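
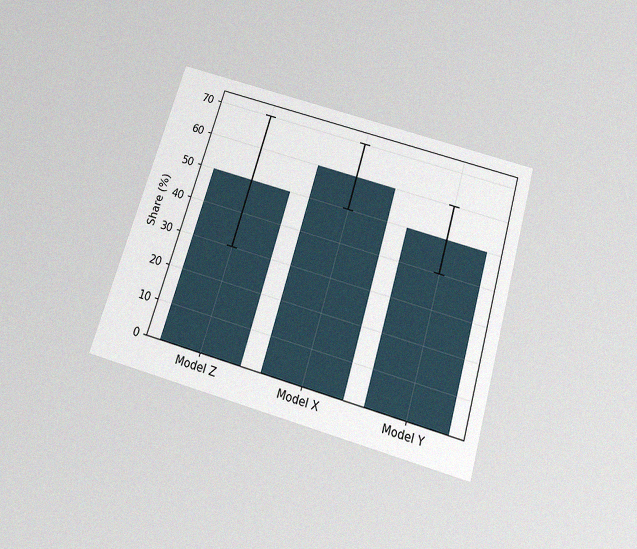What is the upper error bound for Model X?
The chart is tilted about 16° clockwise and viewed slightly from below, with some photo noise. The Model X bar's upper whisker reaches 70%.

70%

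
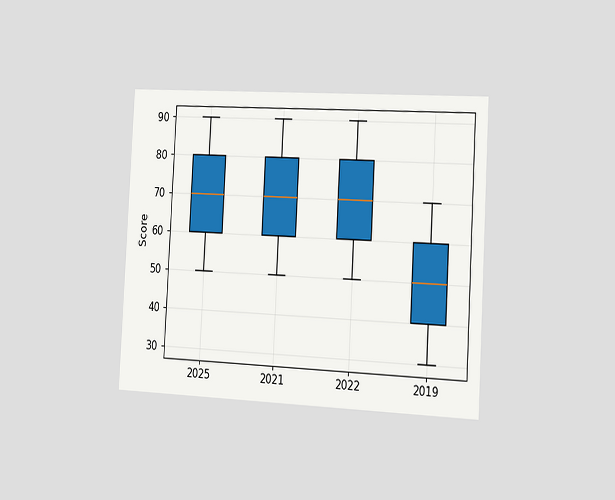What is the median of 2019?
The chart is tilted about 3° clockwise and viewed slightly from the right. The median line in the 2019 box sits at 50.

50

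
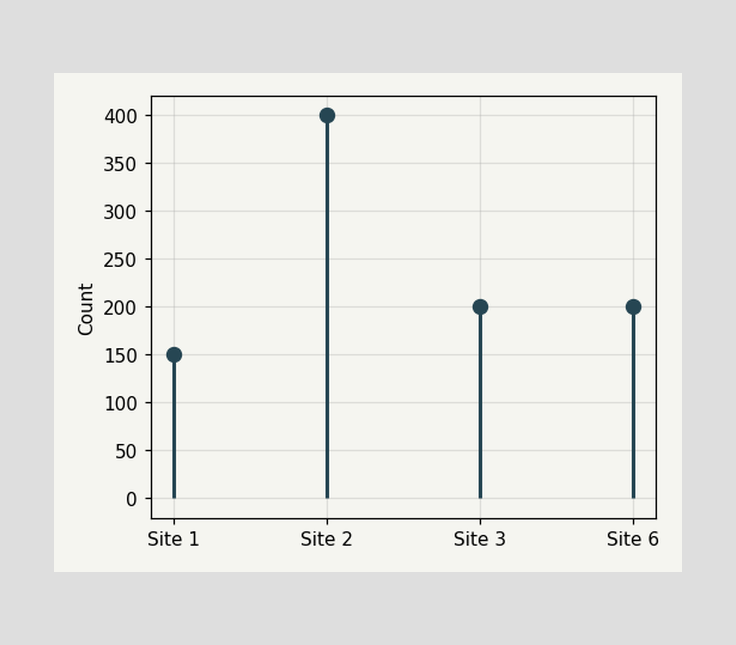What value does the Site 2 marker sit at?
The Site 2 marker sits at 400.

400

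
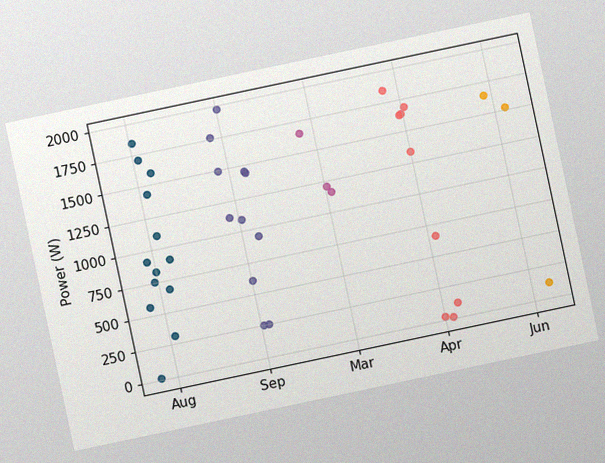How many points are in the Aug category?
13

The chart is tilted about 12° counter-clockwise, with some photo noise. Counting the markers in the Aug column gives 13.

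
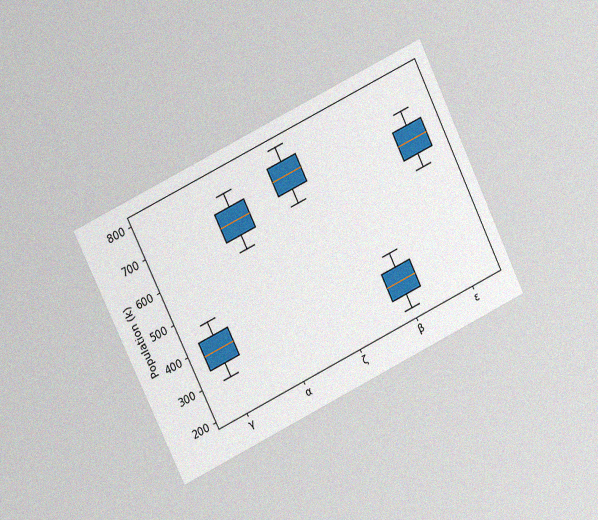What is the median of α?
The chart is tilted about 26° counter-clockwise and viewed at a slight angle, with some photo noise. The median line in the α box sits at 672k.

672k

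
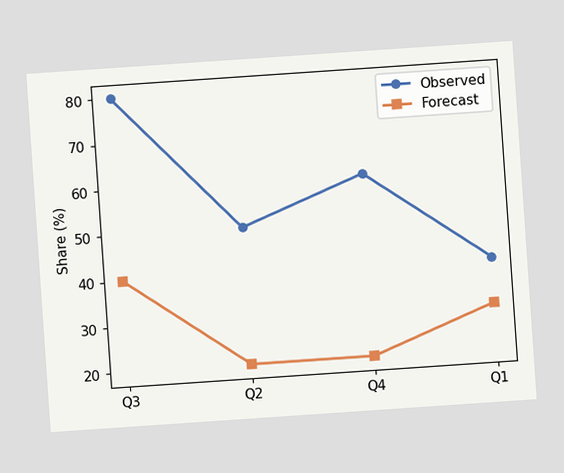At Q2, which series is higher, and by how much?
The chart is tilted about 4° counter-clockwise. At Q2, Observed sits above the other line by 30%.

Observed, by 30%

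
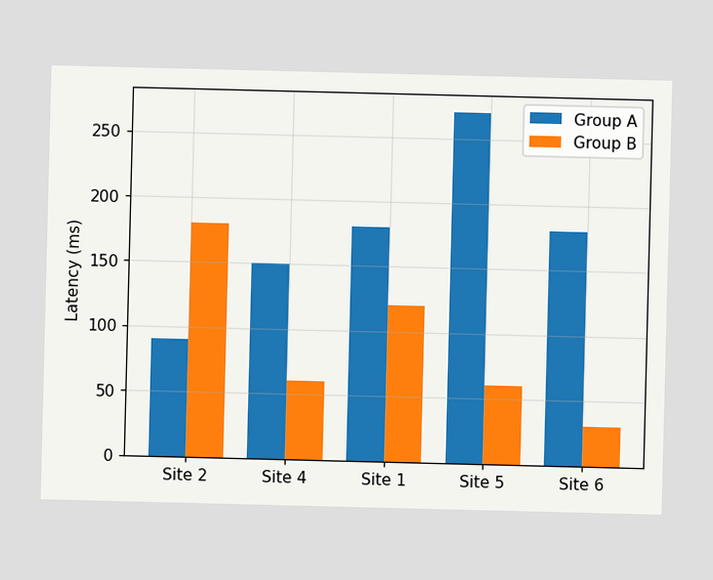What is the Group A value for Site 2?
90ms

The Group A bar at Site 2 reaches 90ms on the y-axis.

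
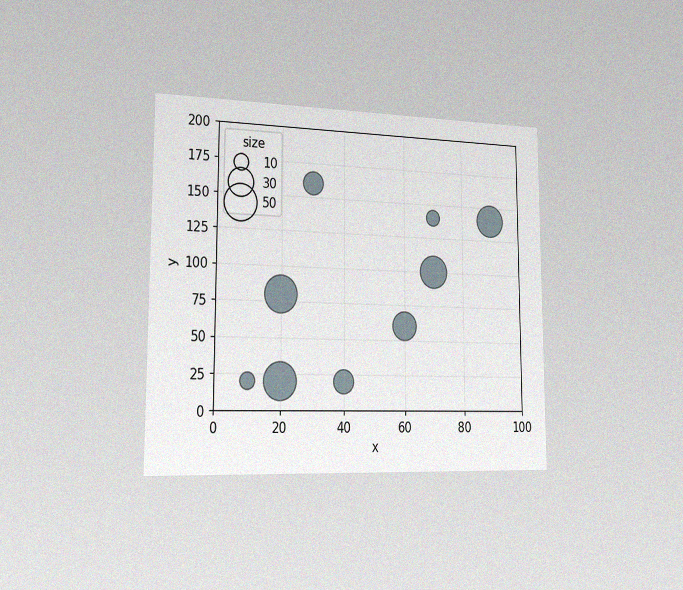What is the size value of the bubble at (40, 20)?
20

The chart is viewed slightly from the left, with some photo noise. Matching the bubble at (40, 20) against the size legend gives 20.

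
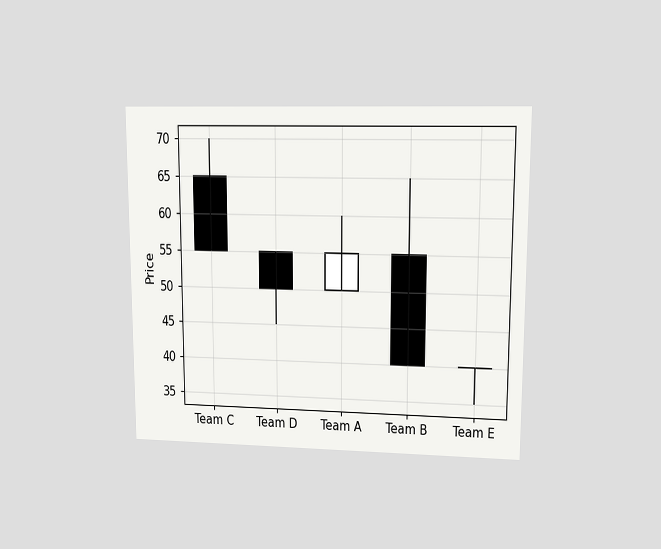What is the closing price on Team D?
50

The chart is viewed at a slight angle. The Team D candle closes at 50.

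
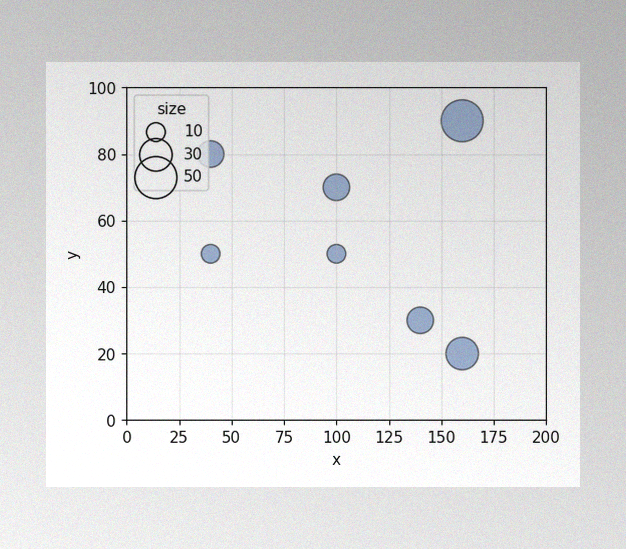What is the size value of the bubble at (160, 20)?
The image has some photo noise and uneven lighting. Matching the bubble at (160, 20) against the size legend gives 30.

30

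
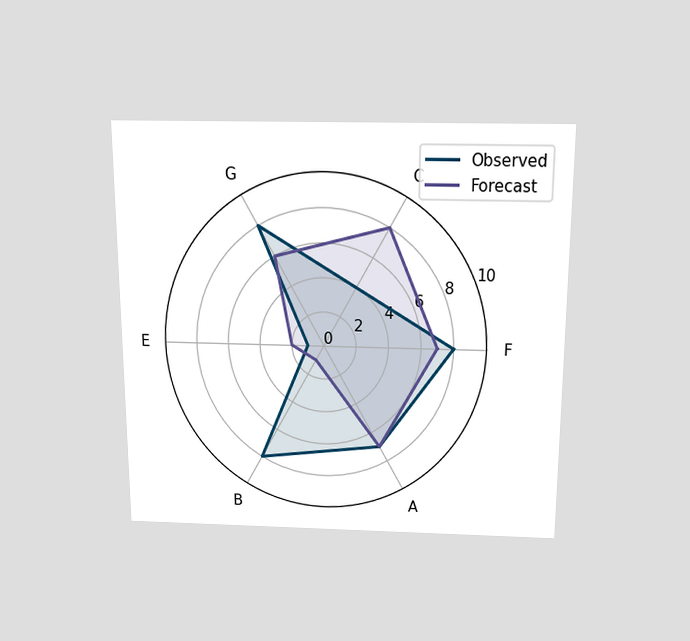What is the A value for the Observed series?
7

The chart is viewed slightly from above. On the A axis, Observed reaches 7.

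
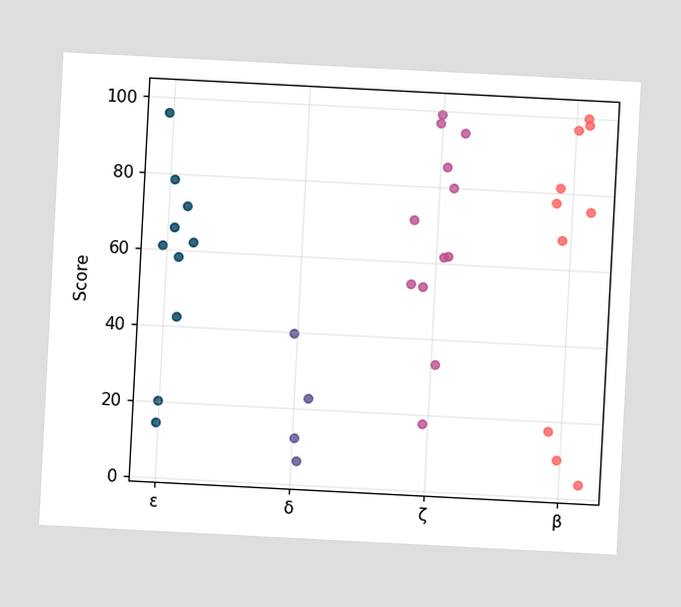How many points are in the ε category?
The chart is tilted about 3° clockwise. Counting the markers in the ε column gives 10.

10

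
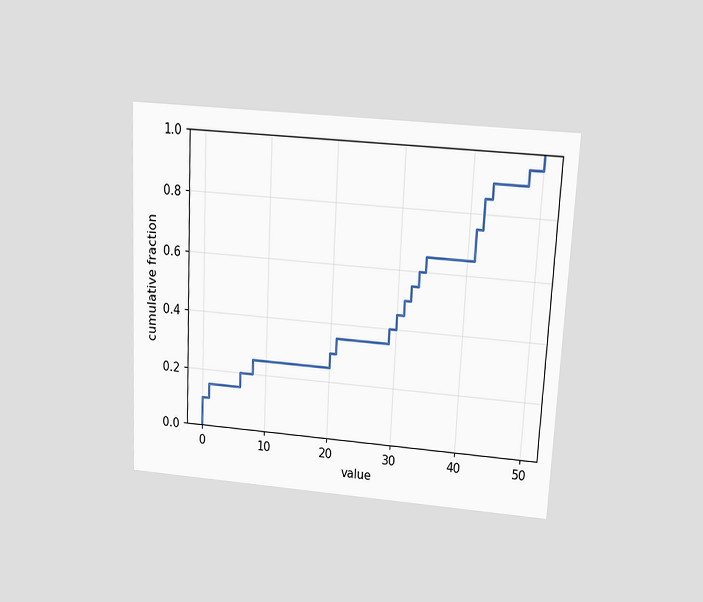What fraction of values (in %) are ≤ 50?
The chart is tilted about 3° clockwise and viewed slightly from above. At x=50 the ECDF step is at 100%.

100%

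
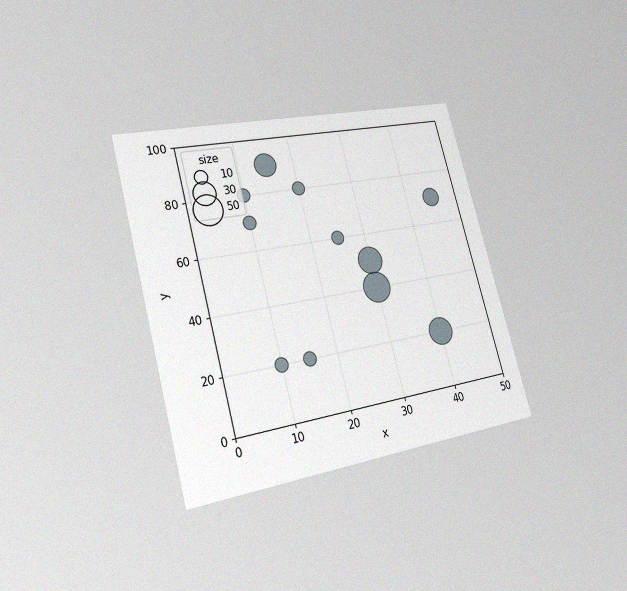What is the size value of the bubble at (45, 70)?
20

The chart is tilted about 15° counter-clockwise and viewed slightly from the left, with some photo noise. Matching the bubble at (45, 70) against the size legend gives 20.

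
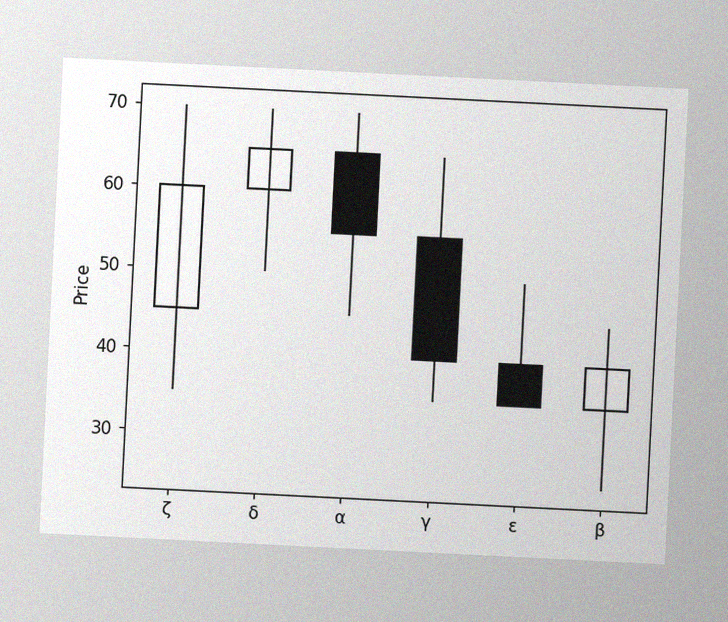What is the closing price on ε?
The chart is tilted about 3° clockwise, with some photo noise. The ε candle closes at 35.

35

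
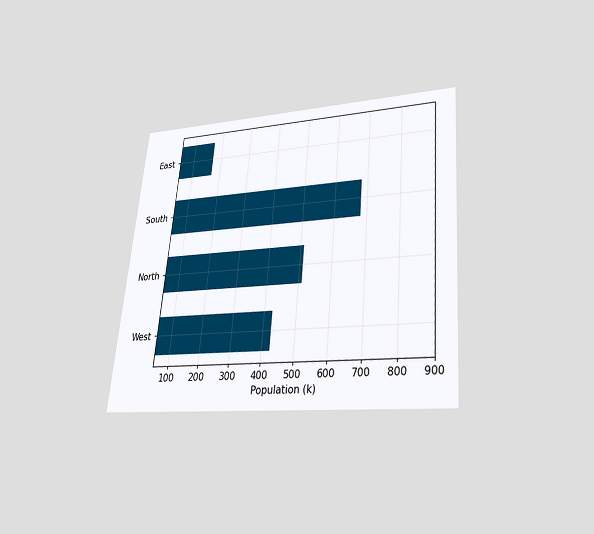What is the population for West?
425k

The chart is tilted about 5° clockwise and viewed slightly from below. Reading along the chart's x-axis, the West bar reaches 425k.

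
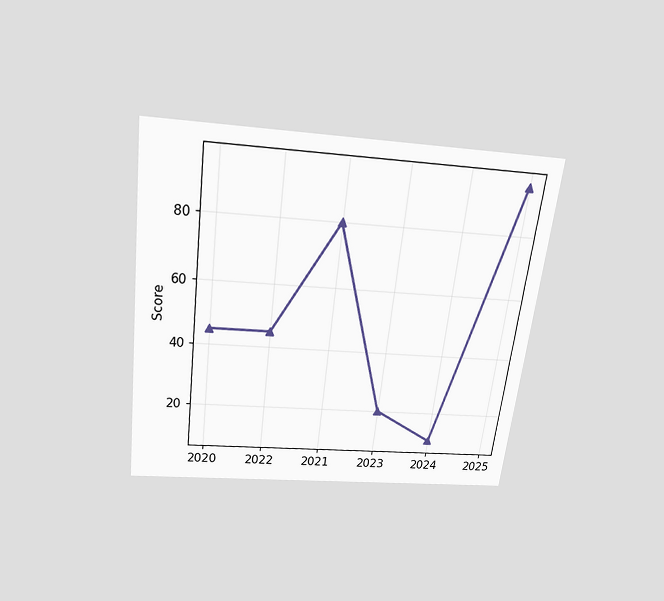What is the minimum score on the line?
The chart is tilted about 7° clockwise and viewed slightly from above. The lowest point is at 2024, and reading across to the y-axis gives 10.

10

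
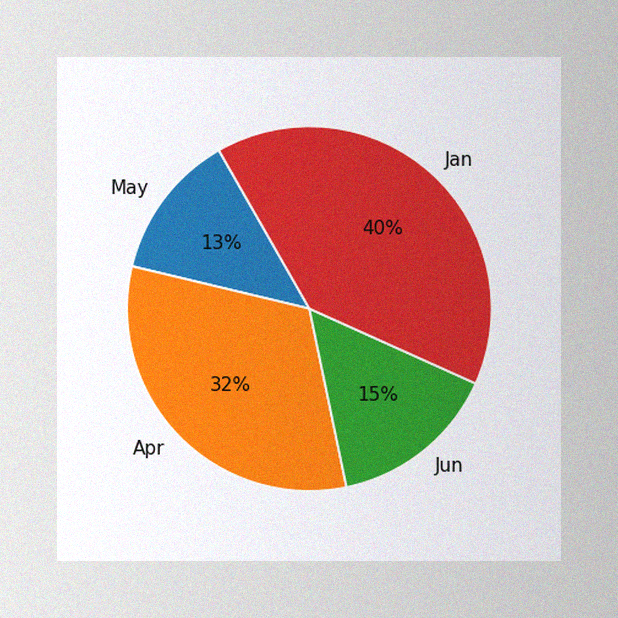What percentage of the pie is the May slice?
13%

The image has some photo noise and uneven lighting. The May slice takes up 13% of the pie.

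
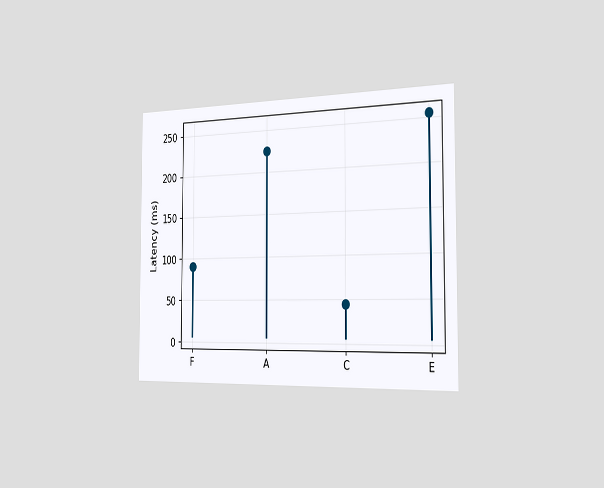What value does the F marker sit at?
The chart is viewed slightly from the right. The F marker sits at 90ms.

90ms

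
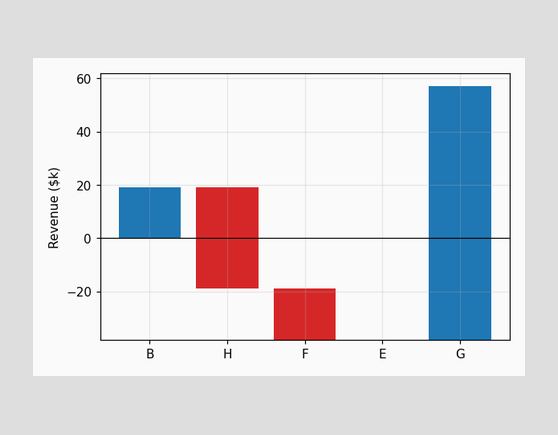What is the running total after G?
After G the running total reaches $57k.

$57k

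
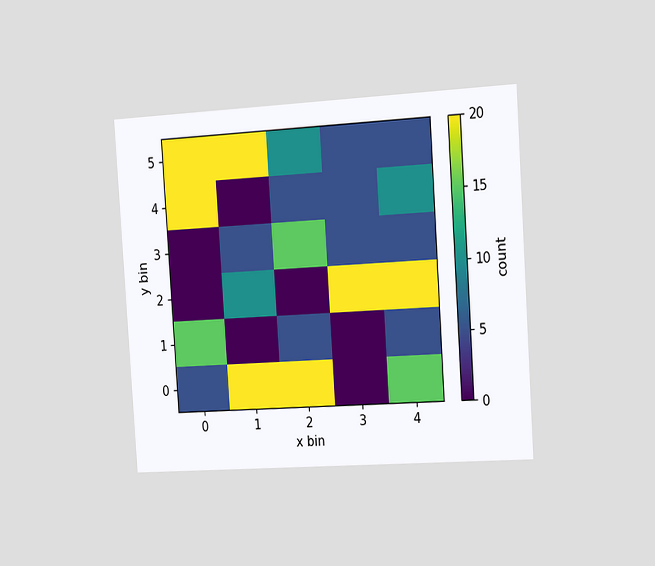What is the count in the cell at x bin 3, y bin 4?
5

The chart is tilted about 4° counter-clockwise and viewed slightly from the right. Matching the cell (3, 4) against the colorbar gives 5.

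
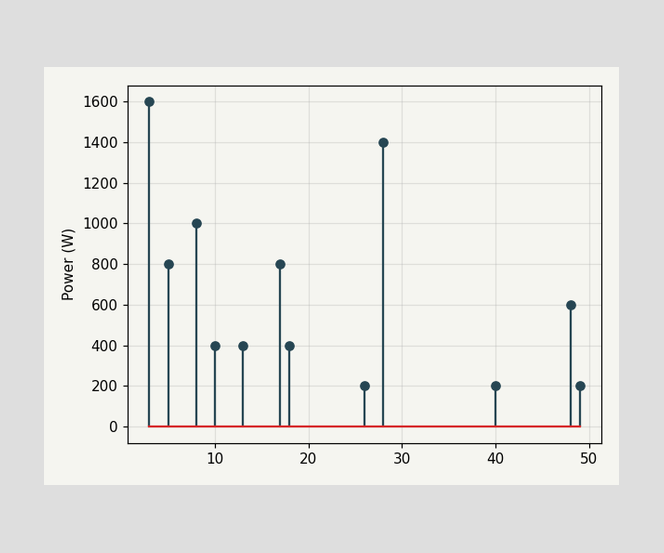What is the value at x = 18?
The stem at x=18 reaches 400W.

400W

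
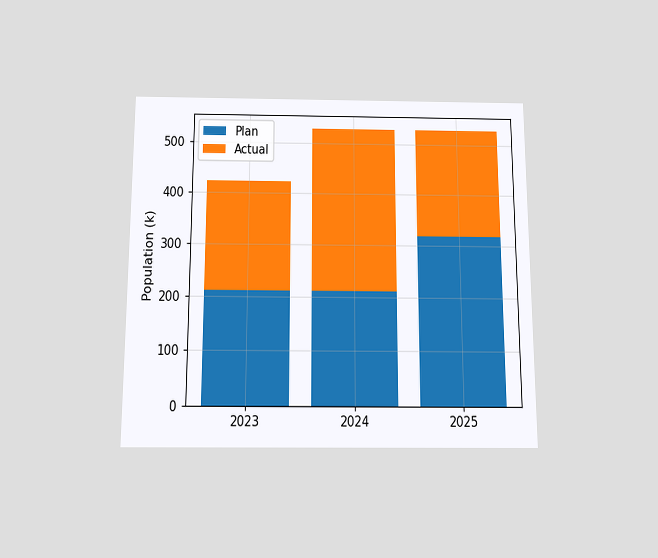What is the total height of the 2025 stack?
The chart is viewed slightly from below. The 2025 stack's top reaches 530k on the y-axis.

530k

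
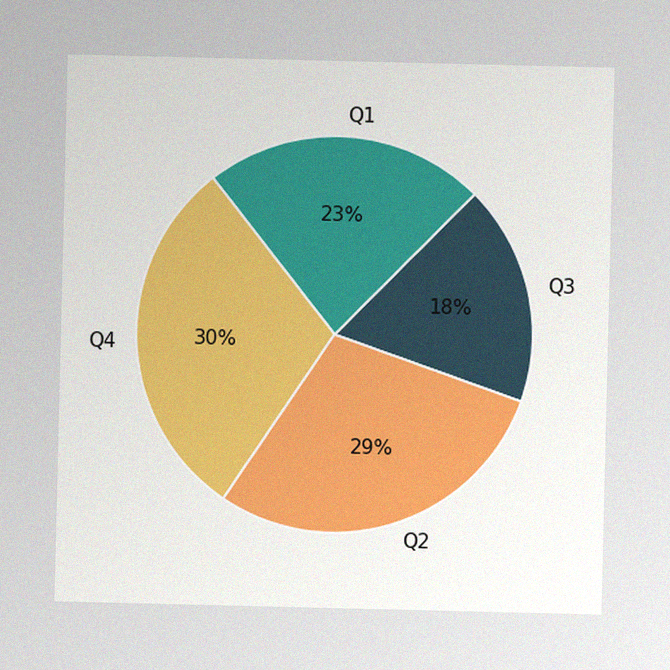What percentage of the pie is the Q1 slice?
The image has some photo noise and uneven lighting. The Q1 slice takes up 23% of the pie.

23%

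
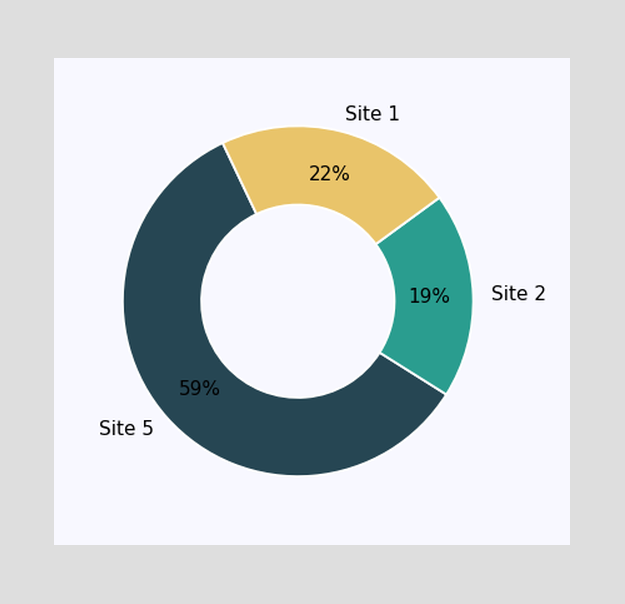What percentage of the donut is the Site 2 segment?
19%

The Site 2 segment takes up 19% of the ring.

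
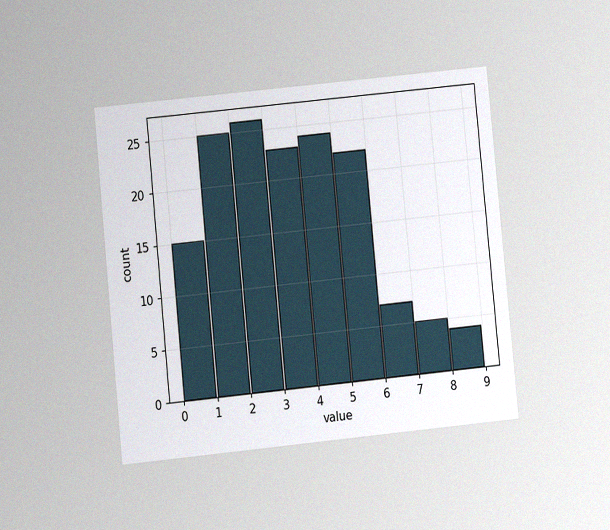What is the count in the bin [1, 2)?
The chart is tilted about 6° counter-clockwise and viewed at a slight angle, with some photo noise. The [1, 2) bin has height 25.

25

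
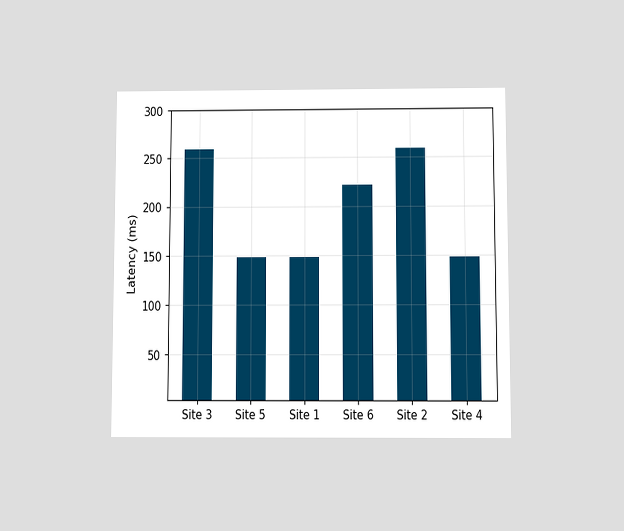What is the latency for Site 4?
The chart is viewed slightly from below. Reading along the chart's y-axis, the Site 4 bar reaches 148ms.

148ms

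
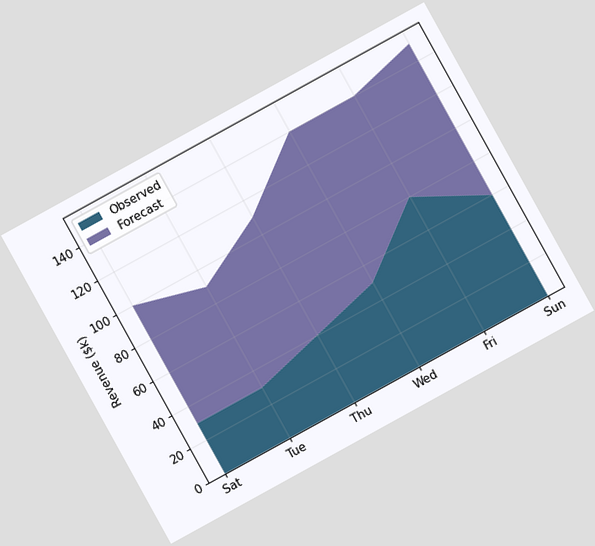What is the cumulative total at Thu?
$110k

The chart is tilted about 29° counter-clockwise. The stacked total at Thu reaches $110k.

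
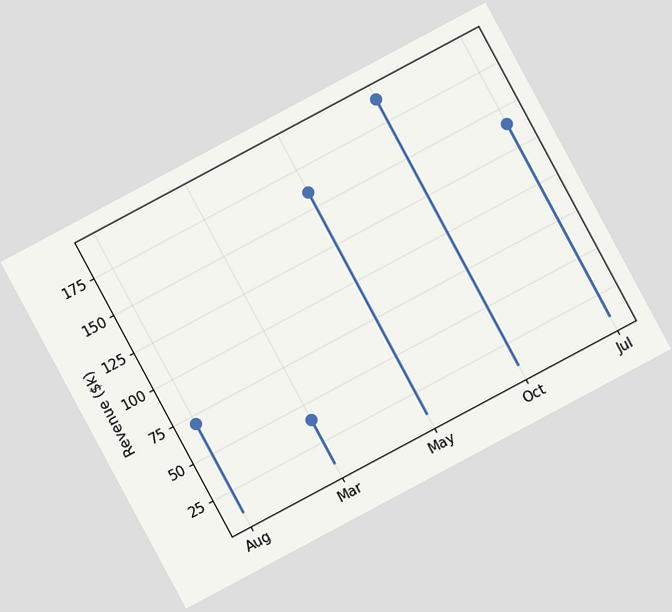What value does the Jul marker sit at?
$140k

The chart is tilted about 28° counter-clockwise. The Jul marker sits at $140k.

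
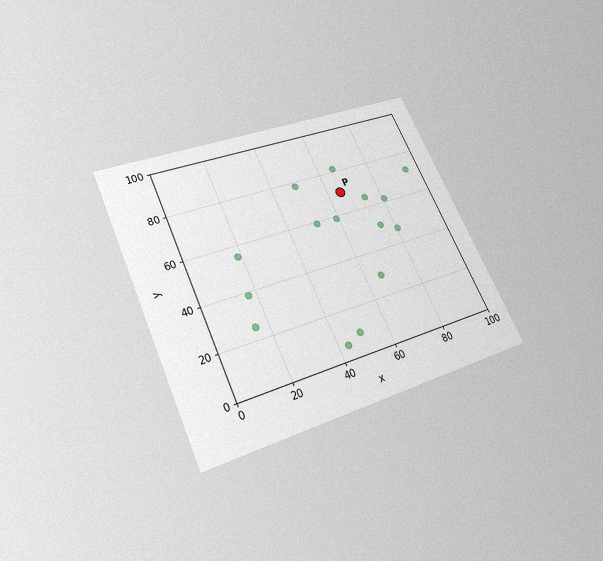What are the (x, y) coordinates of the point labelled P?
The chart is tilted about 25° counter-clockwise and viewed slightly from below, with some photo noise. Following the gridlines from P to each axis, P sits at (65, 70).

(65, 70)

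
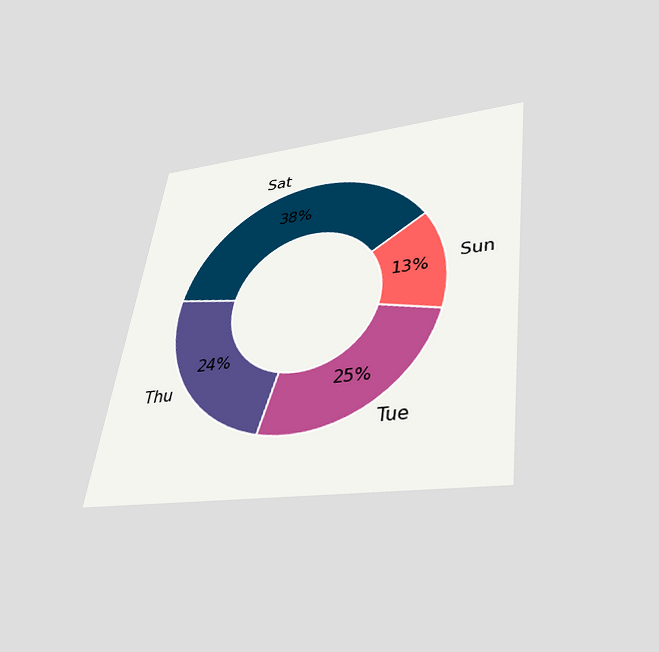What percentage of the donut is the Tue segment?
The chart is tilted about 8° clockwise and viewed slightly from below. The Tue segment takes up 25% of the ring.

25%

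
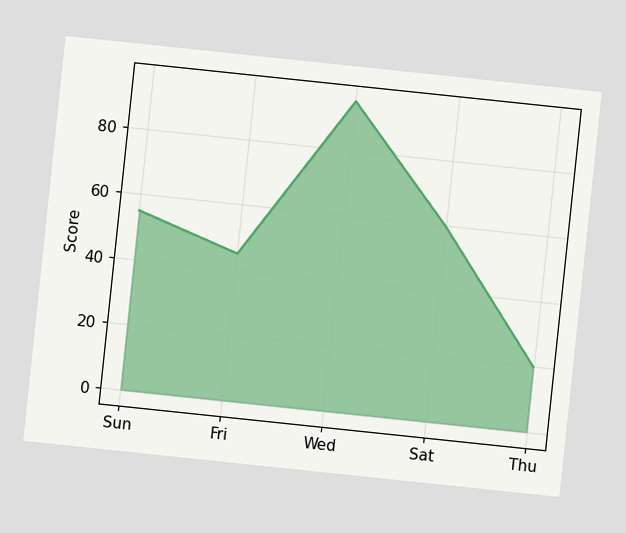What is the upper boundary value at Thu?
The chart is tilted about 6° clockwise. At Thu the upper boundary is at 20.

20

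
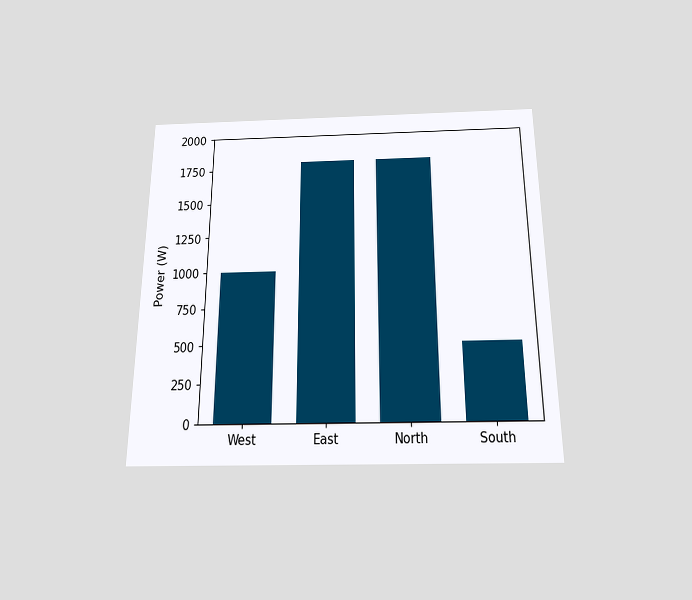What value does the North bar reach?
The chart is viewed slightly from below. Reading along the chart's y-axis, the North bar reaches 1800W.

1800W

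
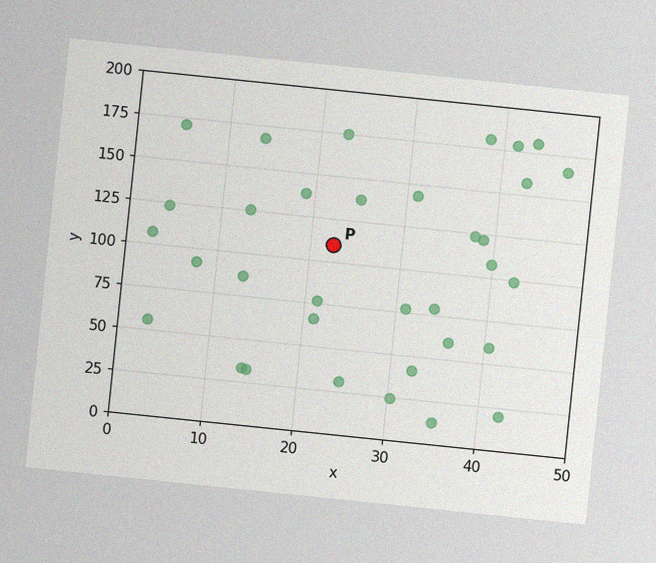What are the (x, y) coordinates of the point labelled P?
The chart is tilted about 6° clockwise, with some photo noise. Following the gridlines from P to each axis, P sits at (22.5, 110).

(22.5, 110)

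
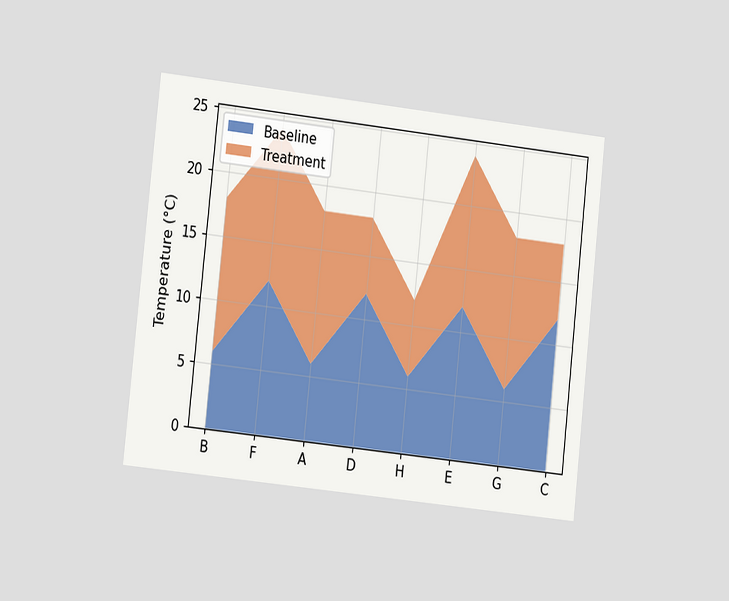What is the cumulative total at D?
The chart is tilted about 6° clockwise and viewed slightly from the left. The stacked total at D reaches 18°C.

18°C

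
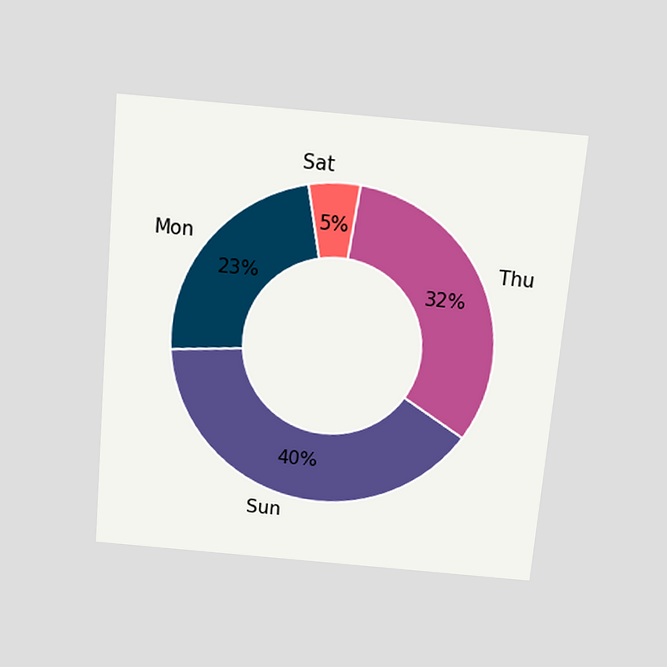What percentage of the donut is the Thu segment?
32%

The chart is tilted about 5° clockwise and viewed slightly from above. The Thu segment takes up 32% of the ring.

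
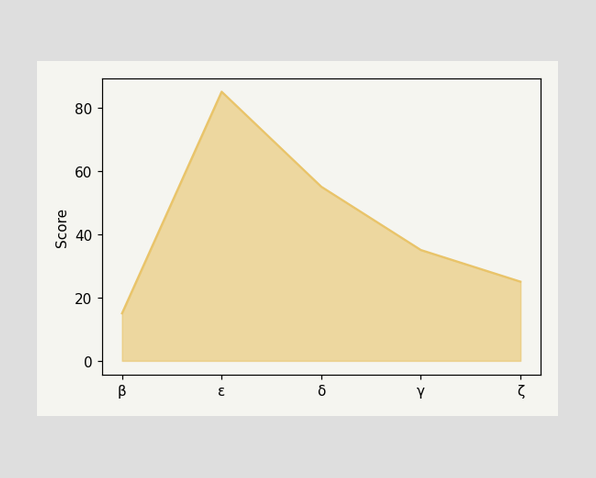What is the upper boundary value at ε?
At ε the upper boundary is at 85.

85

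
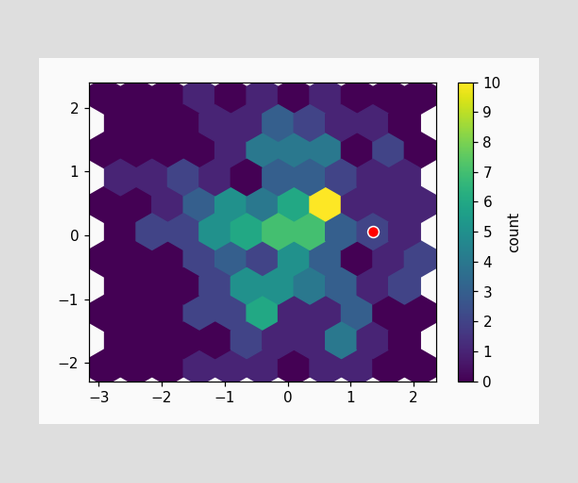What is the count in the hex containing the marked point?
2

The marked hex reads 2 on the colorbar.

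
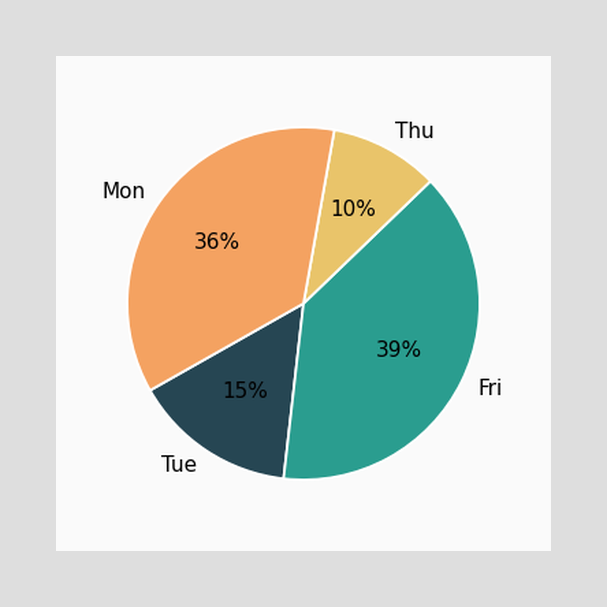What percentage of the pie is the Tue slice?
The Tue slice takes up 15% of the pie.

15%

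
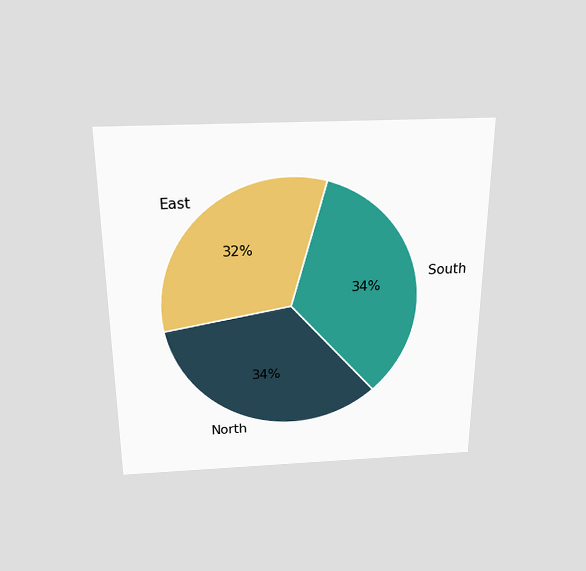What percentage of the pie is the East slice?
The chart is viewed slightly from above. The East slice takes up 32% of the pie.

32%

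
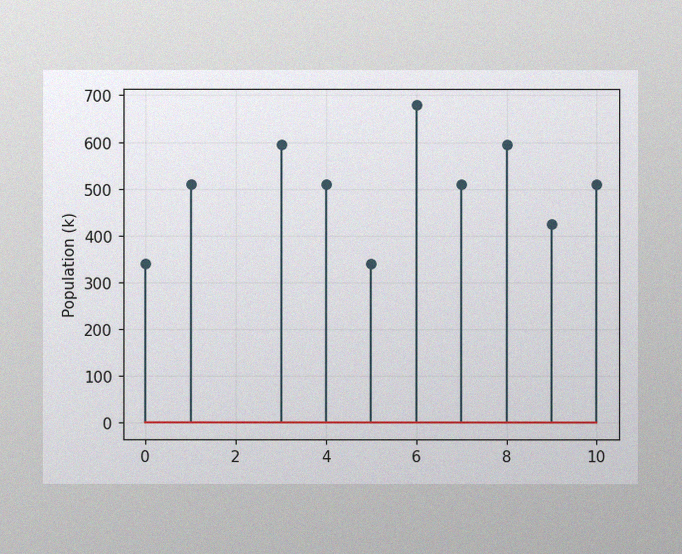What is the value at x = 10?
510k

The image has some photo noise and uneven lighting. The stem at x=10 reaches 510k.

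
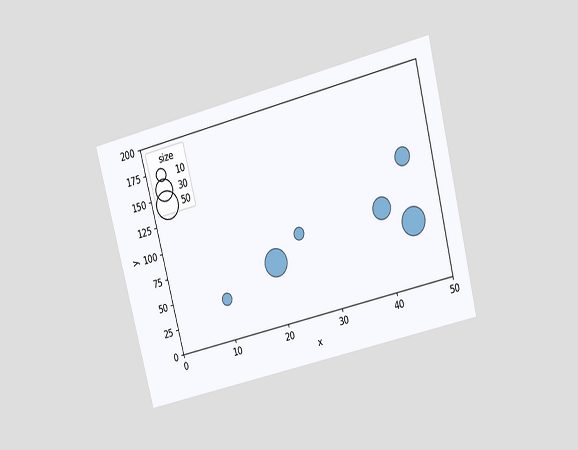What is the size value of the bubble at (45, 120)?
20

The chart is tilted about 14° counter-clockwise and viewed at a slight angle. Matching the bubble at (45, 120) against the size legend gives 20.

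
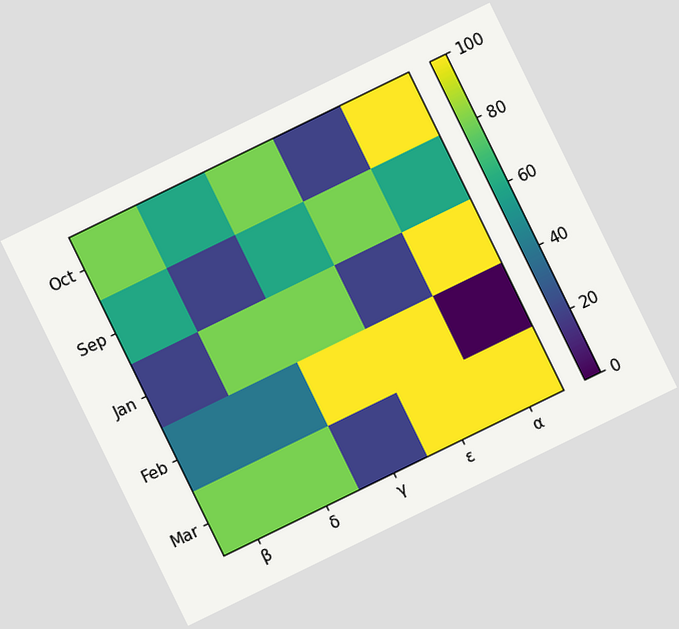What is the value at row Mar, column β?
80

The chart is tilted about 26° counter-clockwise. Matching cell (Mar, β) against the colorbar gives 80.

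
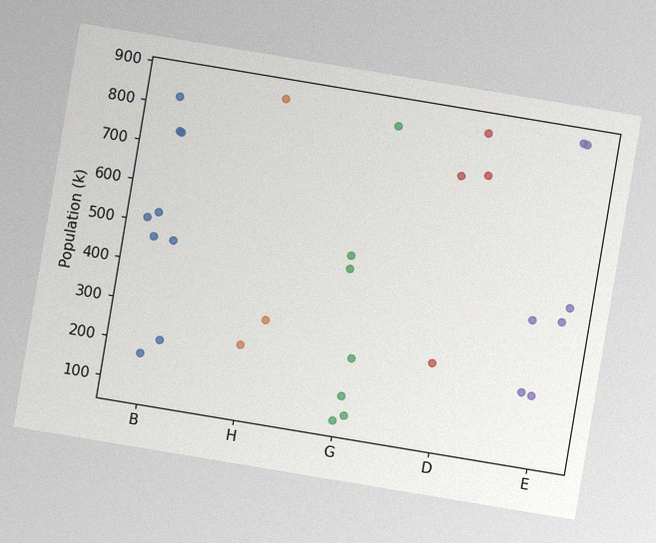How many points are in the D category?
4

The chart is tilted about 9° clockwise, with some photo noise. Counting the markers in the D column gives 4.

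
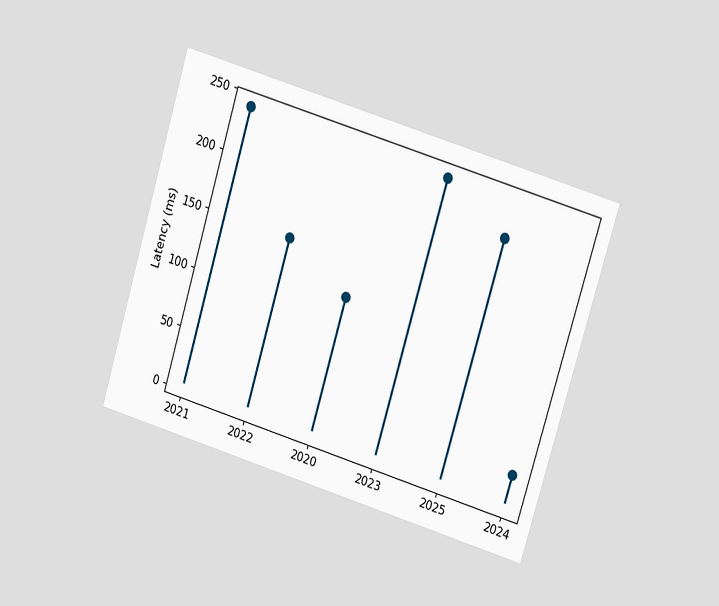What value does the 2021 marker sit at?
The chart is tilted about 17° clockwise and viewed at a slight angle. The 2021 marker sits at 240ms.

240ms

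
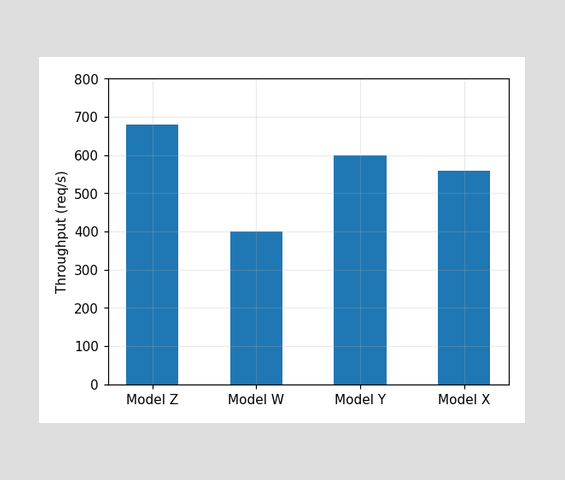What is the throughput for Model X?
Reading along the chart's y-axis, the Model X bar reaches 560req/s.

560req/s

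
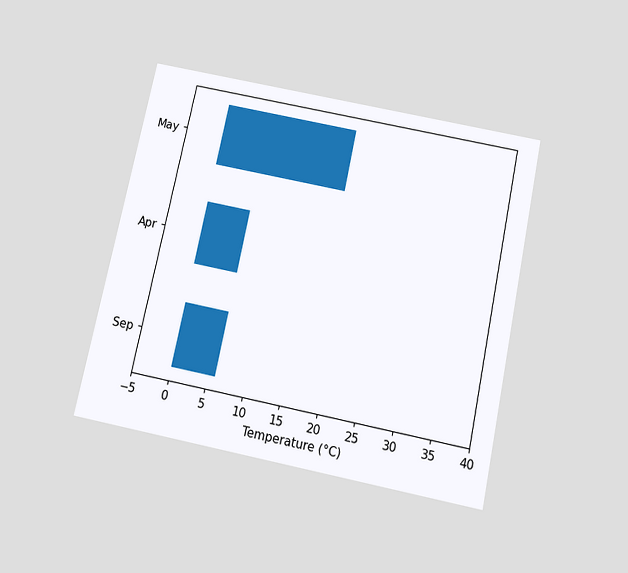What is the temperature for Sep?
The chart is tilted about 12° clockwise and viewed slightly from below. Reading along the chart's x-axis, the Sep bar reaches 6°C.

6°C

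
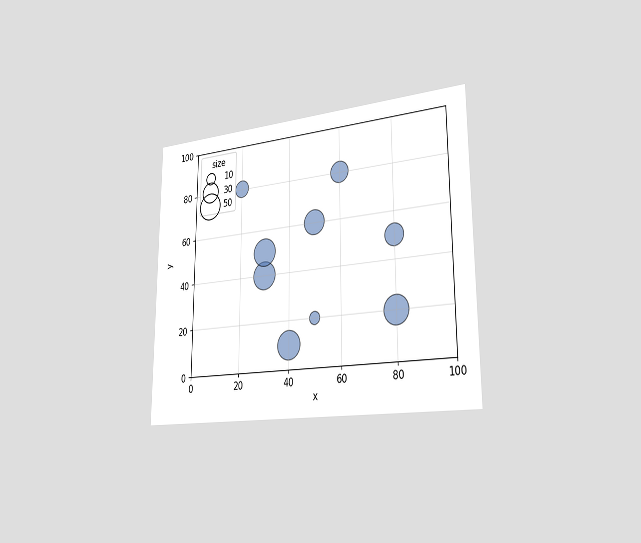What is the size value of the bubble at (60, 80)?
The chart is viewed slightly from the right. Matching the bubble at (60, 80) against the size legend gives 30.

30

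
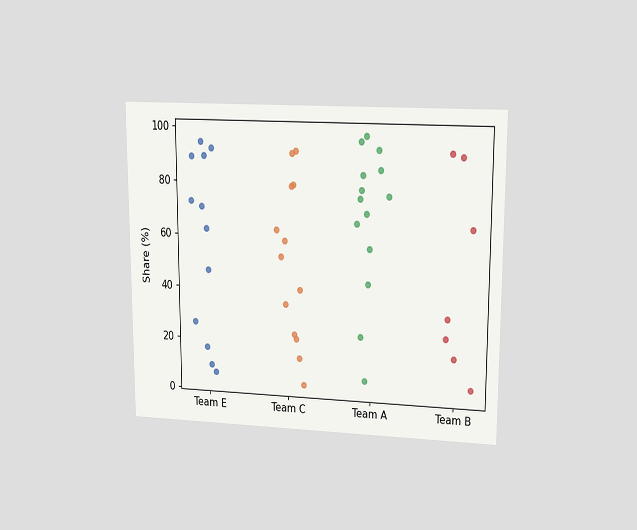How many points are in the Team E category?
12

The chart is viewed at a slight angle. Counting the markers in the Team E column gives 12.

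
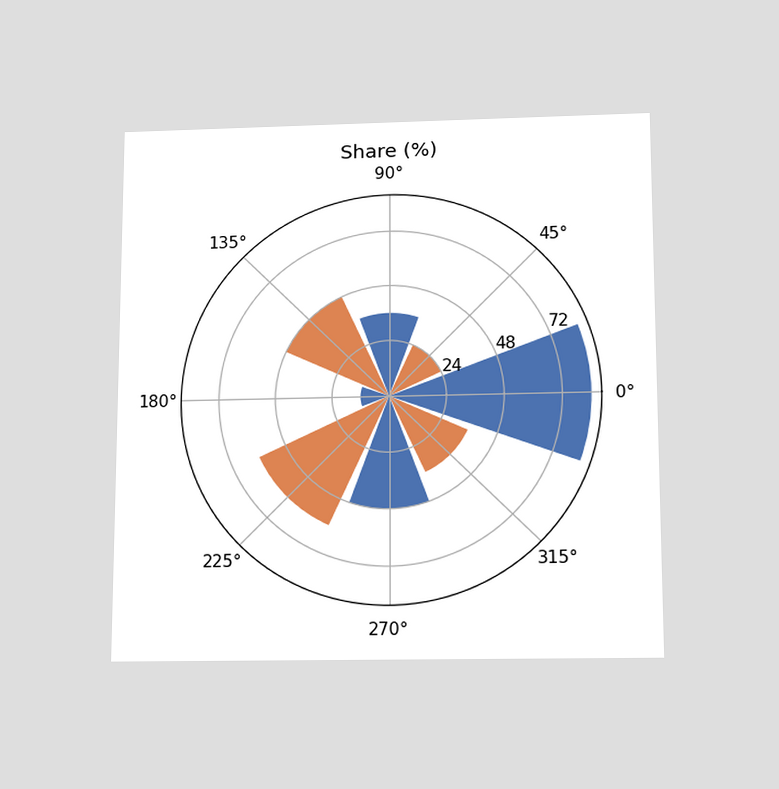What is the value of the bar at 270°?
48%

The chart is viewed slightly from below. The bar at 270° reaches 48% on the radial axis.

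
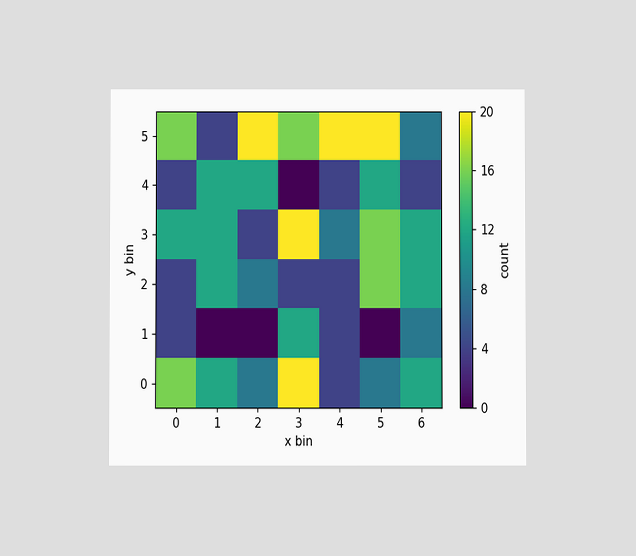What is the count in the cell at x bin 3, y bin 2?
The chart is viewed at a slight angle. Matching the cell (3, 2) against the colorbar gives 4.

4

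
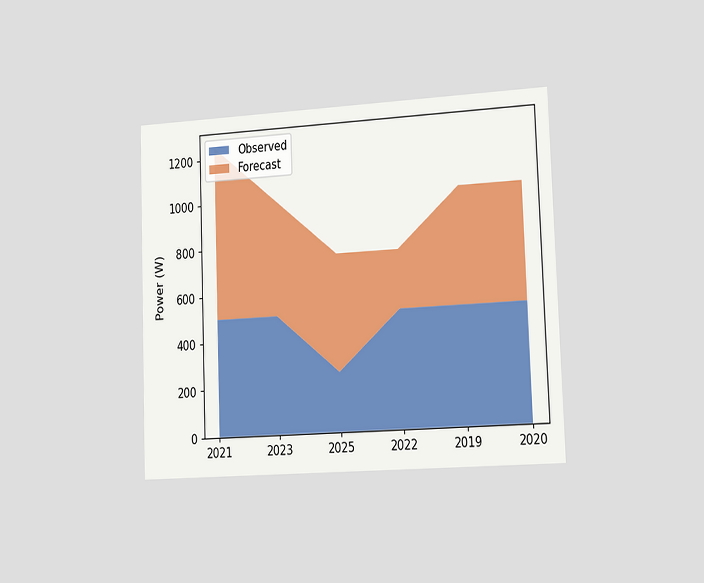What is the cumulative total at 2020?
The chart is tilted about 2° counter-clockwise and viewed slightly from the right. The stacked total at 2020 reaches 1000W.

1000W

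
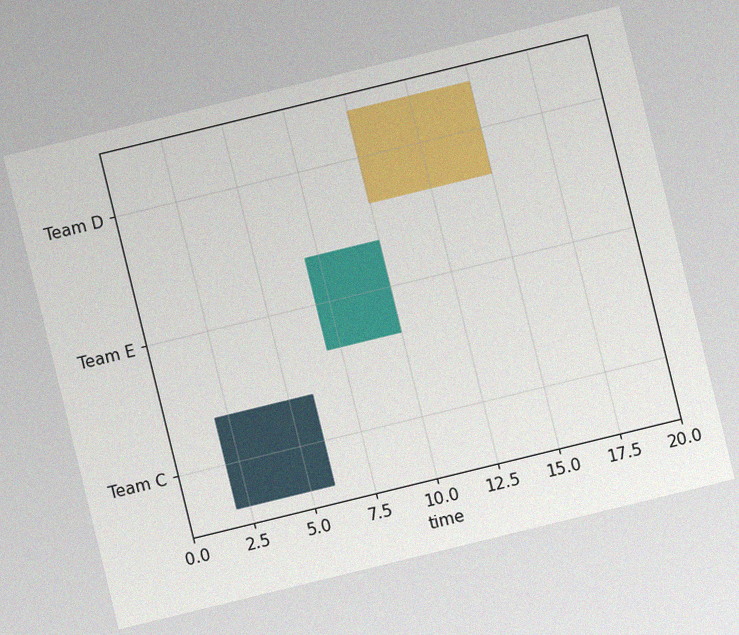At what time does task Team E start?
7

The chart is tilted about 14° counter-clockwise, with some photo noise. The Team E bar begins at t=7.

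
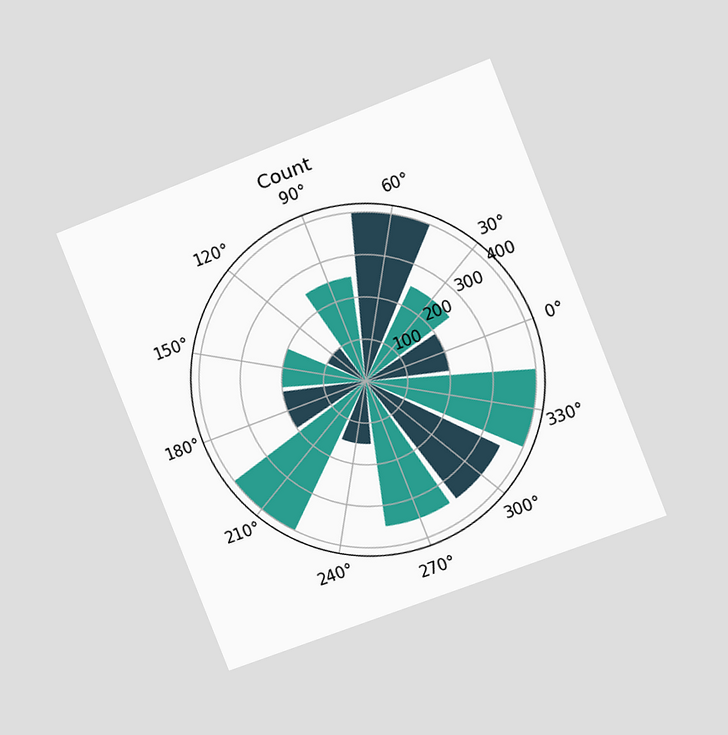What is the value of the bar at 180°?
The chart is tilted about 21° counter-clockwise and viewed slightly from the right. The bar at 180° reaches 200 on the radial axis.

200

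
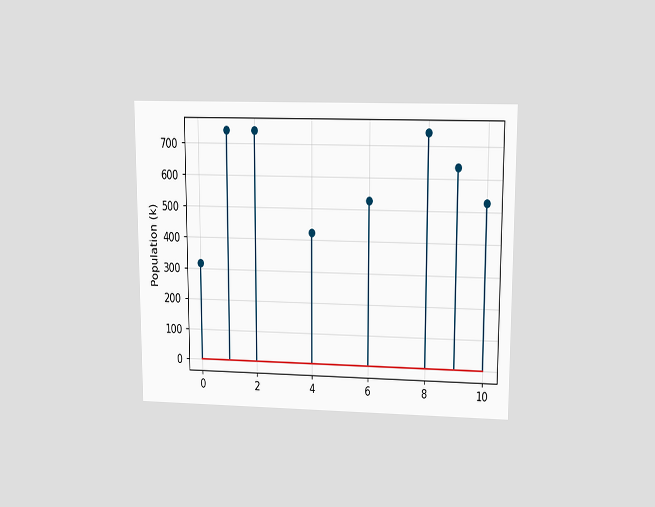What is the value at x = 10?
The chart is viewed at a slight angle. The stem at x=10 reaches 530k.

530k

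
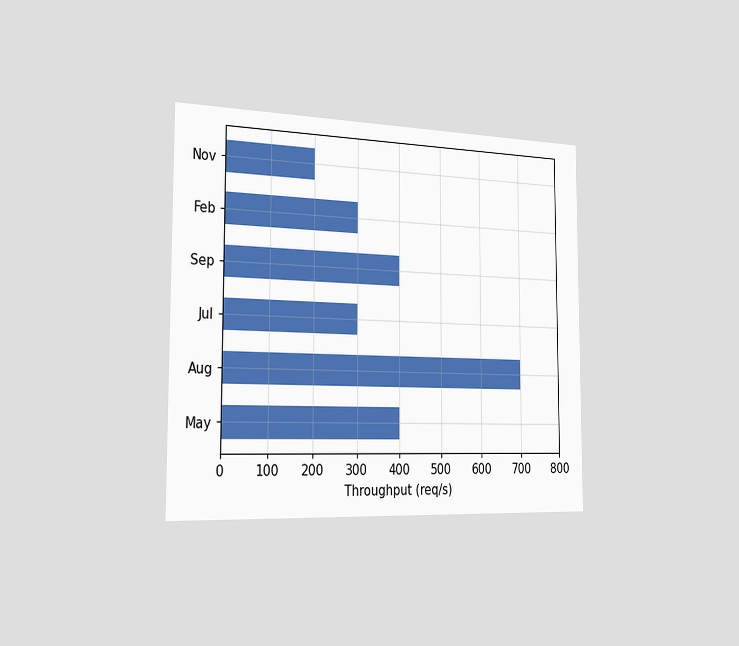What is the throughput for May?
The chart is viewed slightly from the left. Reading along the chart's x-axis, the May bar reaches 400req/s.

400req/s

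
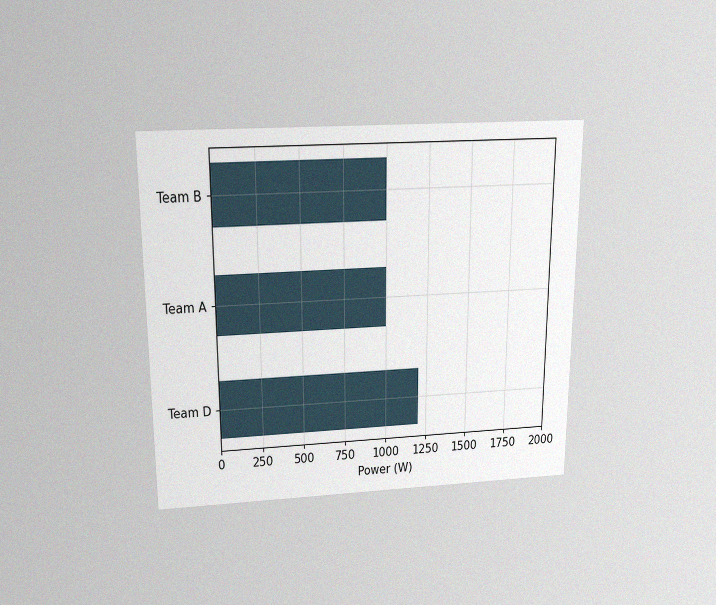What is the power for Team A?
1000W

The chart is viewed slightly from above, with some photo noise. Reading along the chart's x-axis, the Team A bar reaches 1000W.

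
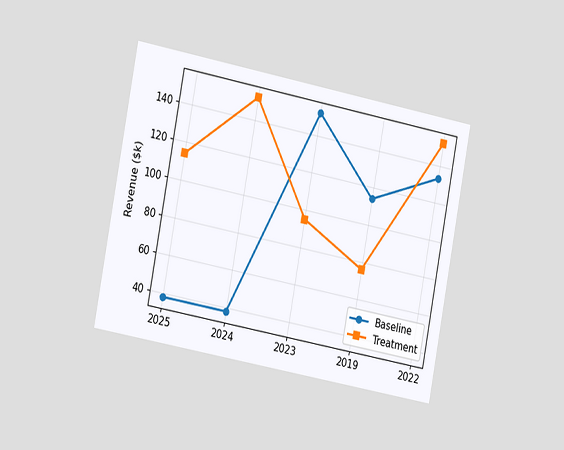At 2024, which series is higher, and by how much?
Treatment, by $114k

The chart is tilted about 11° clockwise and viewed slightly from the left. At 2024, Treatment sits above the other line by $114k.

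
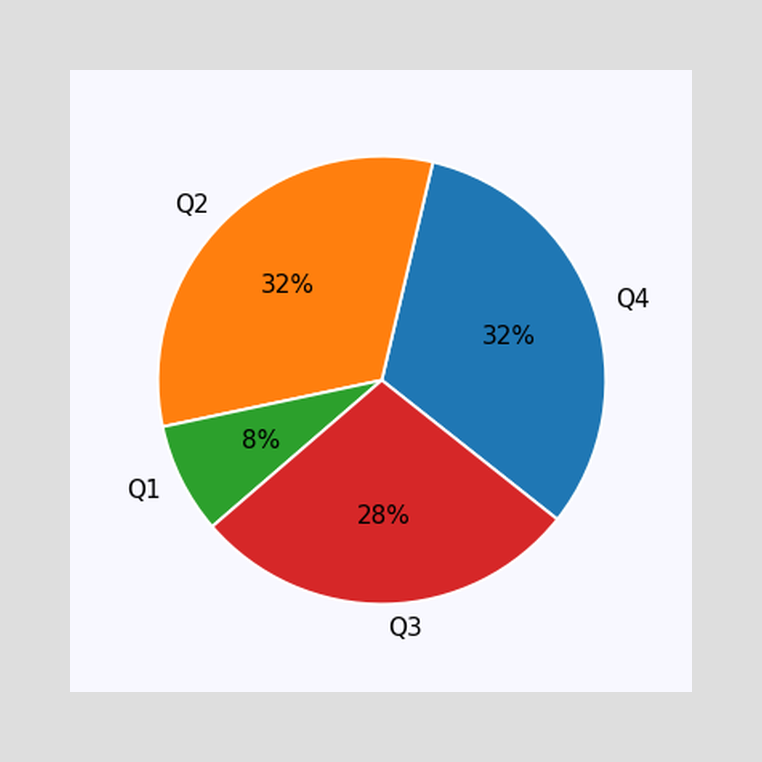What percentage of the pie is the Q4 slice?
The Q4 slice takes up 32% of the pie.

32%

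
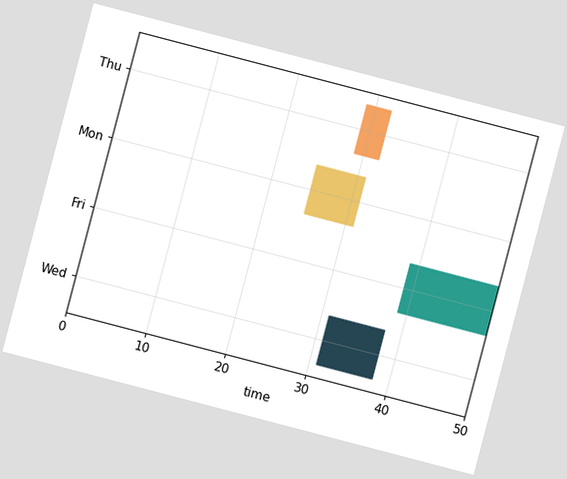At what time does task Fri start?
39

The chart is tilted about 15° clockwise. The Fri bar begins at t=39.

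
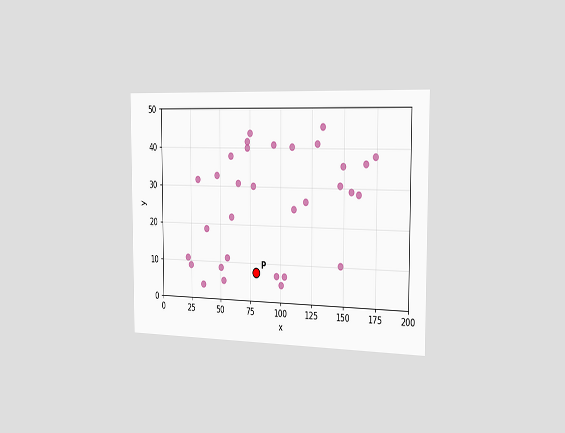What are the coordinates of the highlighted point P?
The chart is viewed slightly from the right. Following the gridlines from P to each axis, P sits at (80, 7.5).

(80, 7.5)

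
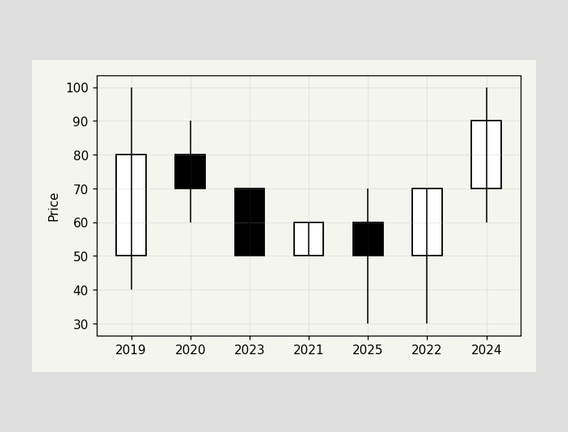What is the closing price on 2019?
80

The 2019 candle closes at 80.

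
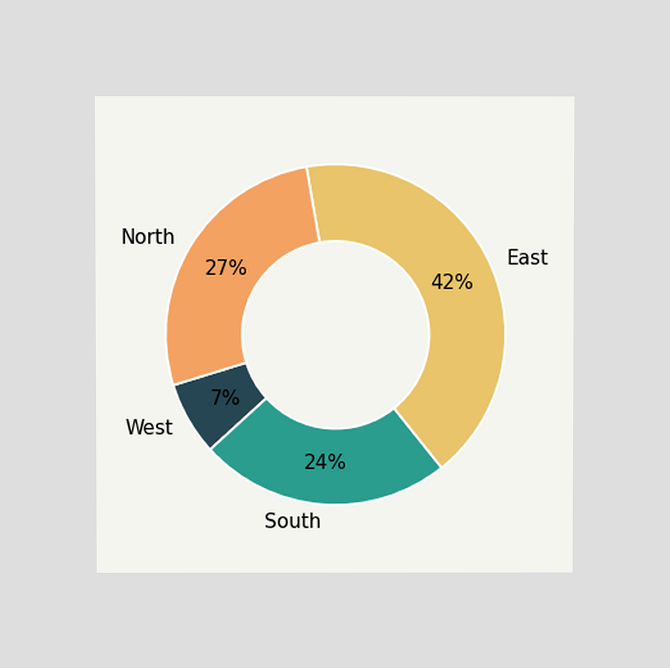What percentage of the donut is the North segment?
The chart is viewed at a slight angle. The North segment takes up 27% of the ring.

27%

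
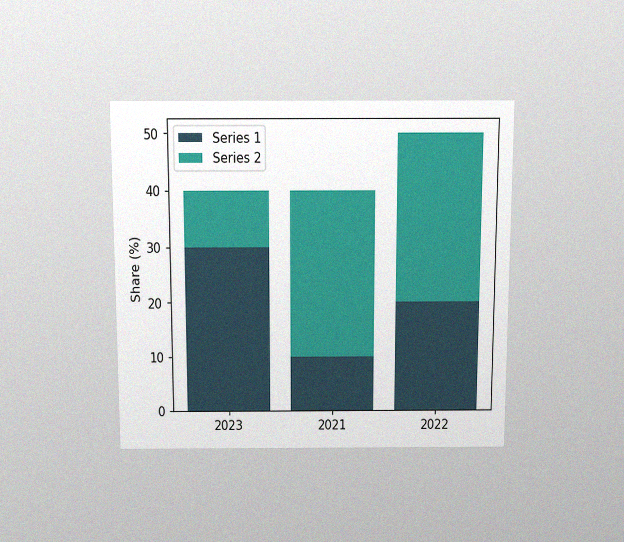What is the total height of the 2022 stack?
The chart is viewed slightly from above, with some photo noise. The 2022 stack's top reaches 50% on the y-axis.

50%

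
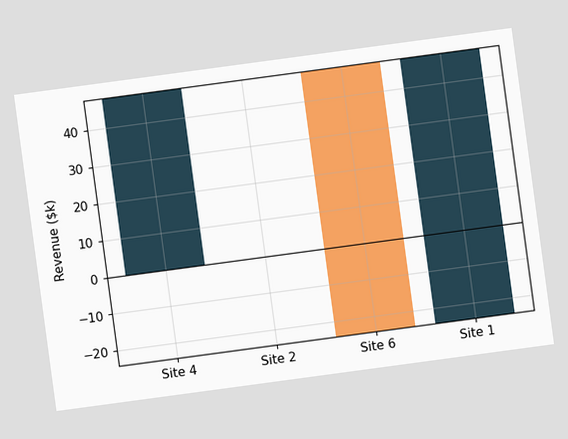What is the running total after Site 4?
The chart is tilted about 8° counter-clockwise. After Site 4 the running total reaches $48k.

$48k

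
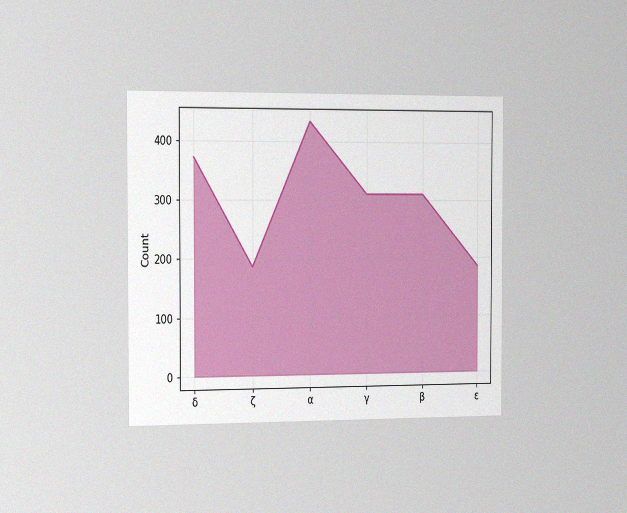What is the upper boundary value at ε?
186

The chart is viewed slightly from the left, with some photo noise. At ε the upper boundary is at 186.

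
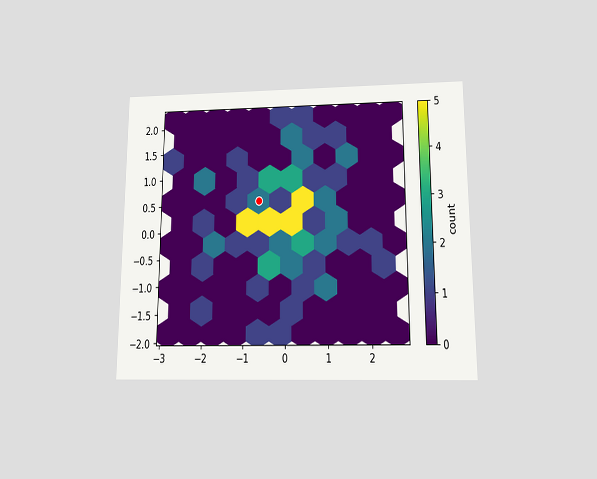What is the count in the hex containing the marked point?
The chart is viewed slightly from below. The marked hex reads 2 on the colorbar.

2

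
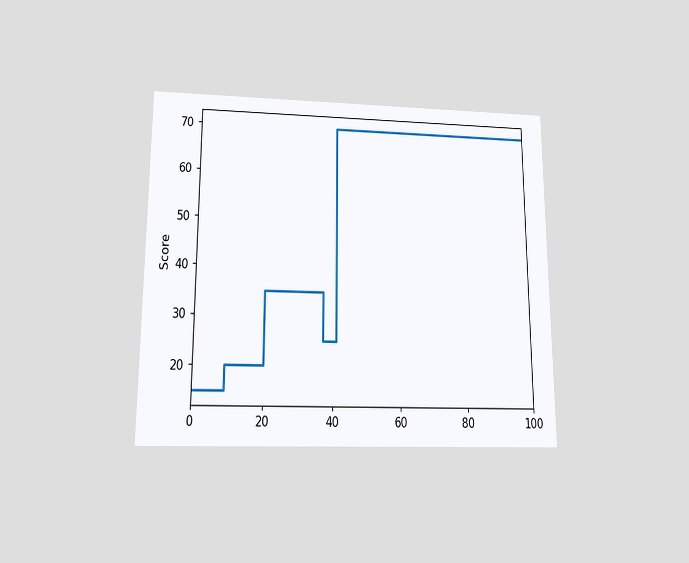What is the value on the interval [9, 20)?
The chart is viewed slightly from below. On [9, 20) the step sits at 20.

20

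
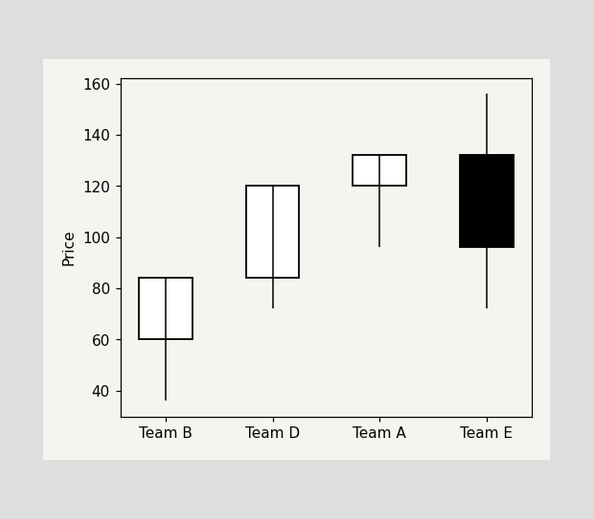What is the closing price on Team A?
The Team A candle closes at 132.

132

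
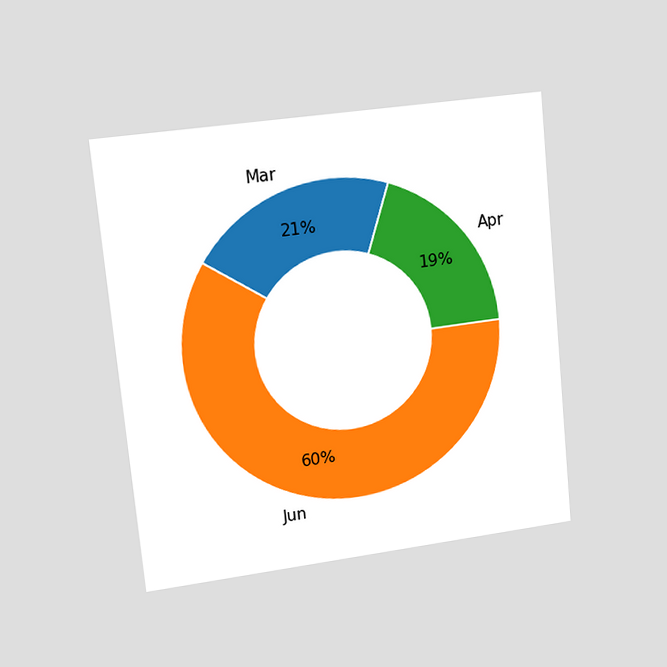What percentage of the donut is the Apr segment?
19%

The chart is tilted about 6° counter-clockwise and viewed slightly from the left. The Apr segment takes up 19% of the ring.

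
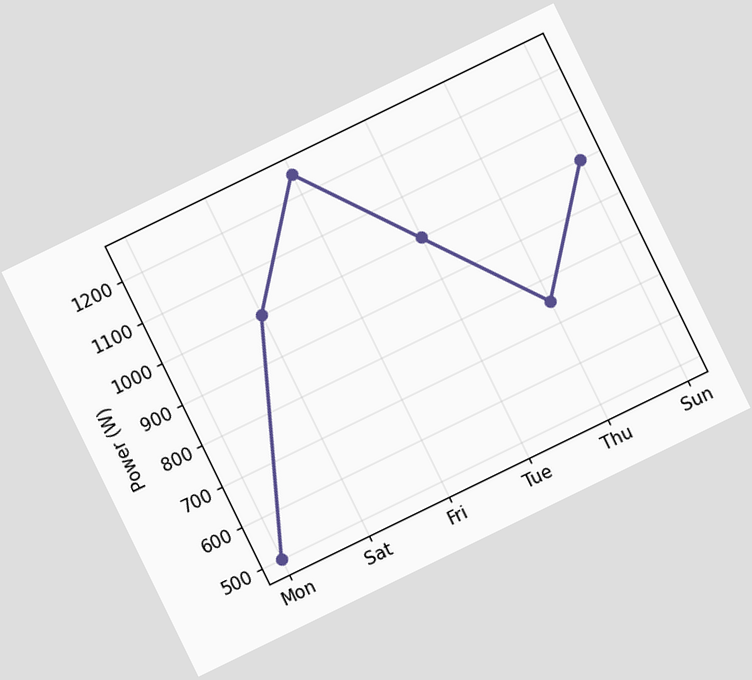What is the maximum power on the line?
The chart is tilted about 26° counter-clockwise. The highest point is at Fri, and reading across to the y-axis gives 1250W.

1250W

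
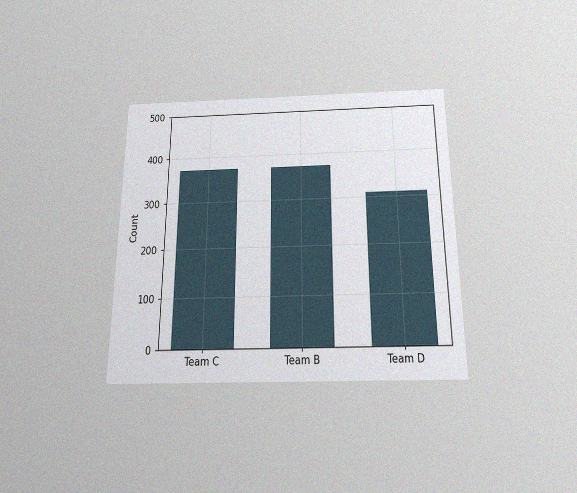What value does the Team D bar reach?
310

The chart is viewed slightly from below, with some photo noise. Reading along the chart's y-axis, the Team D bar reaches 310.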